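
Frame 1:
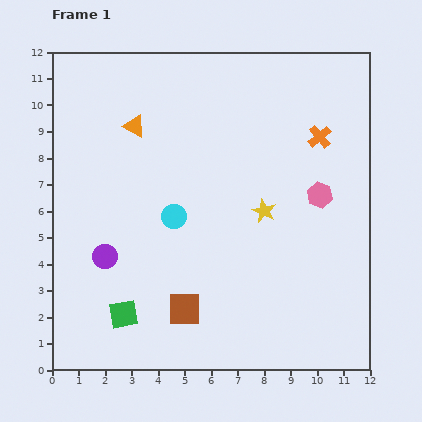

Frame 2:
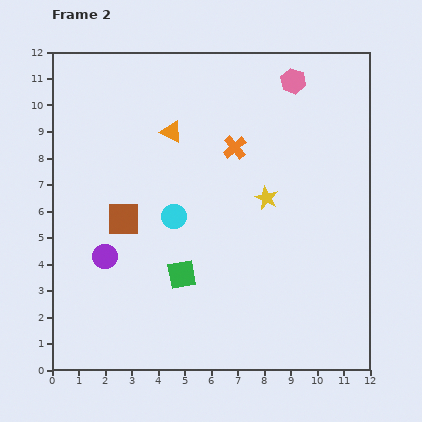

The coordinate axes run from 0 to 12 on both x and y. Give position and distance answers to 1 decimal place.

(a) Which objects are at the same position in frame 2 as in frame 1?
the cyan circle, the purple circle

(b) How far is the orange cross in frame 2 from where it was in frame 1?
3.2

The orange cross moved from (10.1, 8.8) to (6.9, 8.4), a distance of √(3.2² + 0.4²) ≈ 3.2.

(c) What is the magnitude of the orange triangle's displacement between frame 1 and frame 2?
1.4

The orange triangle moved from (3.1, 9.2) to (4.5, 9.0), a distance of √(1.4² + 0.2²) ≈ 1.4.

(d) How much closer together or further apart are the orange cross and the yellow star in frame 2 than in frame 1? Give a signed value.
-1.3

Distance in frame 1: 3.5. Distance in frame 2: 2.2.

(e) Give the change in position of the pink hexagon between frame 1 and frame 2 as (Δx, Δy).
(-1.0, 4.3)

The pink hexagon was at (10.1, 6.6) in frame 1 and (9.1, 10.9) in frame 2.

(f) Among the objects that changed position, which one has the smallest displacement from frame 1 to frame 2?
the yellow star

(moved 0.5)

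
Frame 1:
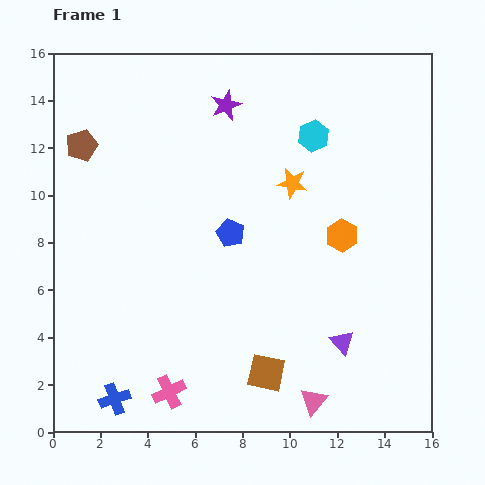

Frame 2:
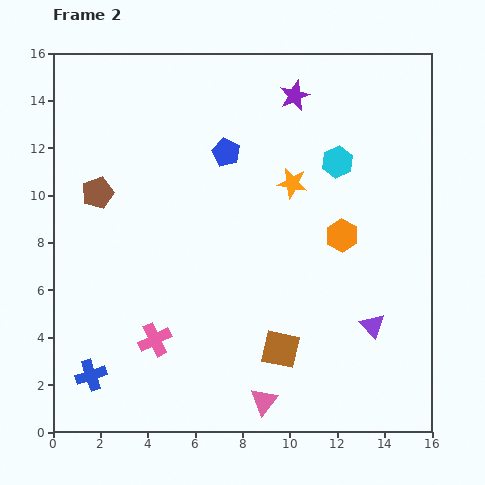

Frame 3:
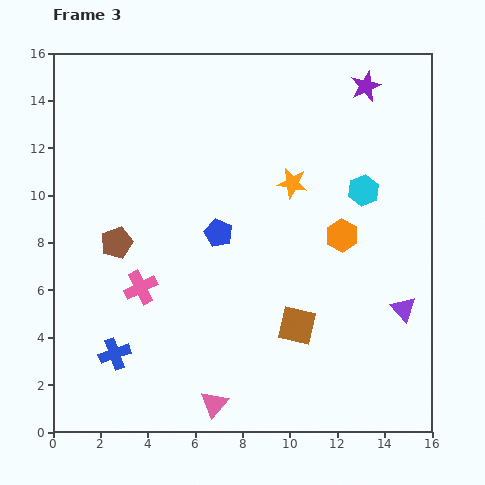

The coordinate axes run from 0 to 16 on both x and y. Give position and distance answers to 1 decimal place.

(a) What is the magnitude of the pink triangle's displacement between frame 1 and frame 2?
2.1

The pink triangle moved from (11.0, 1.3) to (8.9, 1.3), a distance of √(2.1² + 0.0²) ≈ 2.1.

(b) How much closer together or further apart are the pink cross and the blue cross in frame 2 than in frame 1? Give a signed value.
+0.8

Distance in frame 1: 2.3. Distance in frame 2: 3.1.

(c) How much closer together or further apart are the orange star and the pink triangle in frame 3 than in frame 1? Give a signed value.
+0.7

Distance in frame 1: 9.2. Distance in frame 3: 9.9.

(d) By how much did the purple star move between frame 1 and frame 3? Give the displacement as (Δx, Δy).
(5.9, 0.8)

The purple star was at (7.3, 13.8) in frame 1 and (13.2, 14.6) in frame 3.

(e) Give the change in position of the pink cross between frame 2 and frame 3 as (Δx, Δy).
(-0.6, 2.2)

The pink cross was at (4.3, 3.9) in frame 2 and (3.7, 6.1) in frame 3.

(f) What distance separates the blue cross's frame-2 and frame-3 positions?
1.3

The blue cross moved from (1.6, 2.4) to (2.6, 3.3), a distance of √(1.0² + 0.9²) ≈ 1.3.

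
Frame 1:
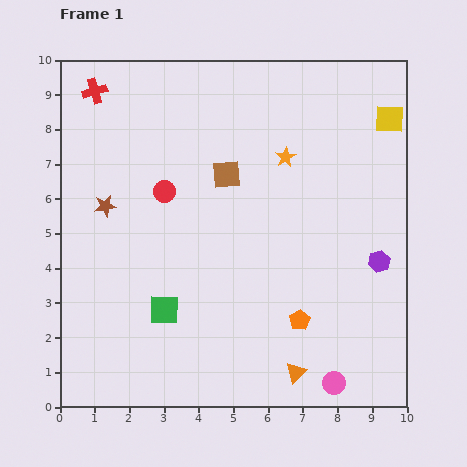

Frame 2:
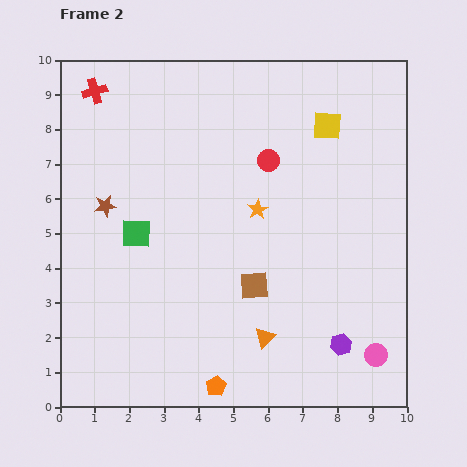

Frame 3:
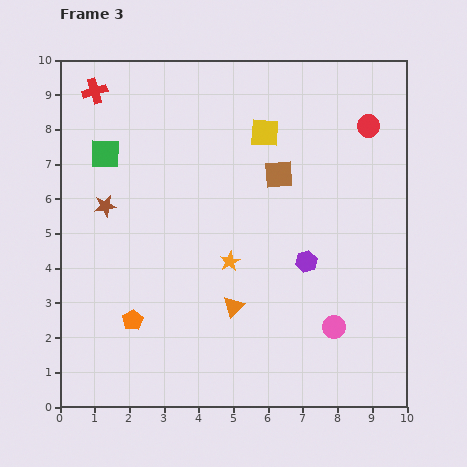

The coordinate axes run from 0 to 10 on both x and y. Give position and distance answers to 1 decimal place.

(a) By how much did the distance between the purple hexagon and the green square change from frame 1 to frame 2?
+0.3

Distance in frame 1: 6.4. Distance in frame 2: 6.7.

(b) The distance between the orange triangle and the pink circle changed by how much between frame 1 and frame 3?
+1.9

Distance in frame 1: 1.1. Distance in frame 3: 3.0.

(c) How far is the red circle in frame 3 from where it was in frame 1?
6.2

The red circle moved from (3.0, 6.2) to (8.9, 8.1), a distance of √(5.9² + 1.9²) ≈ 6.2.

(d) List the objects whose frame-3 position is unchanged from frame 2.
the red cross, the brown star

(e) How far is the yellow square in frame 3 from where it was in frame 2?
1.8

The yellow square moved from (7.7, 8.1) to (5.9, 7.9), a distance of √(1.8² + 0.2²) ≈ 1.8.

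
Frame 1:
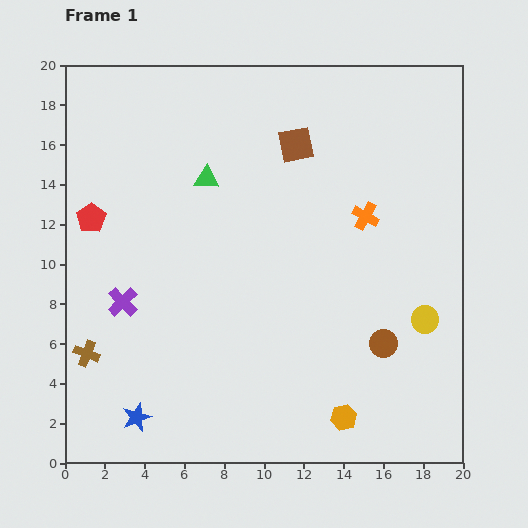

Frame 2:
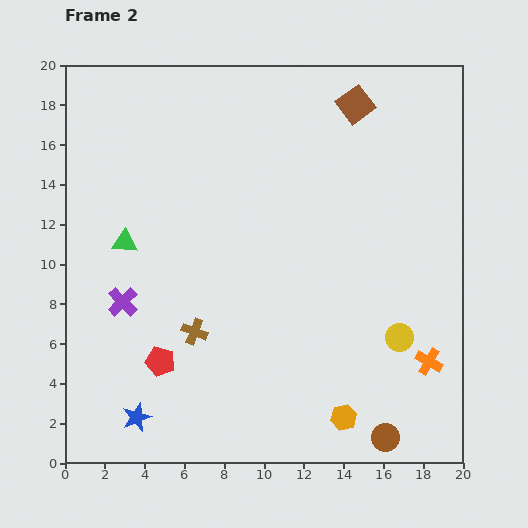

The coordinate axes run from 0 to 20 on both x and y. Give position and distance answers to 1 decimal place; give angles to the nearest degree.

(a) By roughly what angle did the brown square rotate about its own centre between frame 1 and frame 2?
26° counter-clockwise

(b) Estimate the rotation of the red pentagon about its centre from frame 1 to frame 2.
23° counter-clockwise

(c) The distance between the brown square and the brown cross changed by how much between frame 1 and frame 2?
-0.8

Distance in frame 1: 14.8. Distance in frame 2: 14.0.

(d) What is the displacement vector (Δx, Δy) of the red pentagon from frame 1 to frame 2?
(3.5, -7.2)

The red pentagon was at (1.3, 12.3) in frame 1 and (4.8, 5.1) in frame 2.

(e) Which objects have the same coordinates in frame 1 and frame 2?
the purple cross, the orange hexagon, the blue star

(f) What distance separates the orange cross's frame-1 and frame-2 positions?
8.0

The orange cross moved from (15.1, 12.4) to (18.3, 5.1), a distance of √(3.2² + 7.3²) ≈ 8.0.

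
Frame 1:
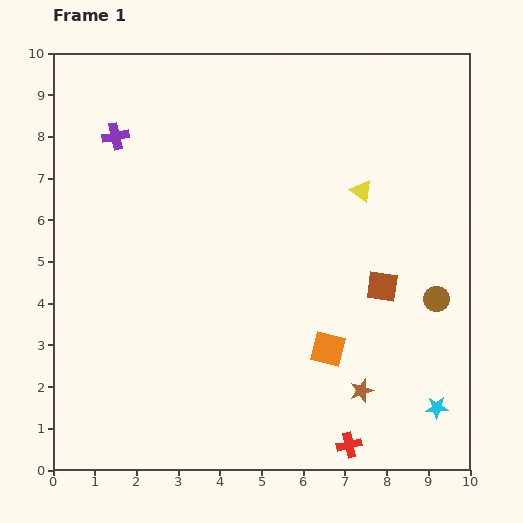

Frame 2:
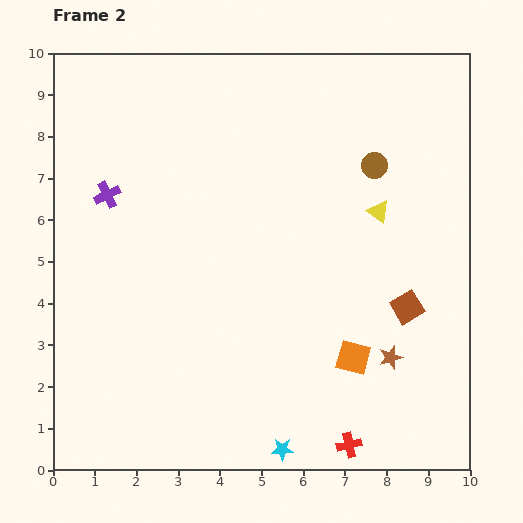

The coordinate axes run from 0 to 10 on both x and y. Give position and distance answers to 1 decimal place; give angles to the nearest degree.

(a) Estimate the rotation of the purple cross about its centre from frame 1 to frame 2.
15° counter-clockwise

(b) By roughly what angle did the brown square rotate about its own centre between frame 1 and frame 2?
38° counter-clockwise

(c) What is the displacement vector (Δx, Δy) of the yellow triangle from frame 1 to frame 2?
(0.4, -0.5)

The yellow triangle was at (7.4, 6.7) in frame 1 and (7.8, 6.2) in frame 2.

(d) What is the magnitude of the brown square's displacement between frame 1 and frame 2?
0.8

The brown square moved from (7.9, 4.4) to (8.5, 3.9), a distance of √(0.6² + 0.5²) ≈ 0.8.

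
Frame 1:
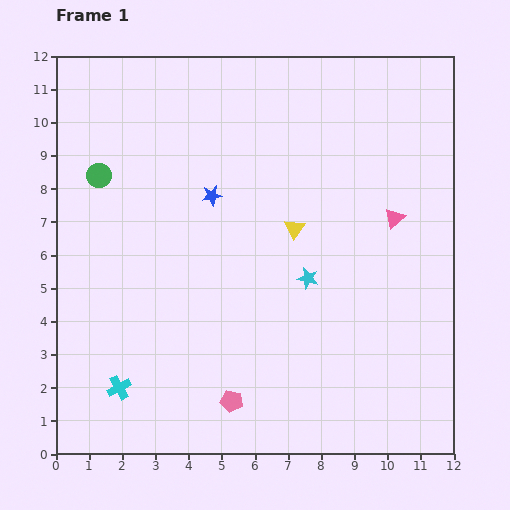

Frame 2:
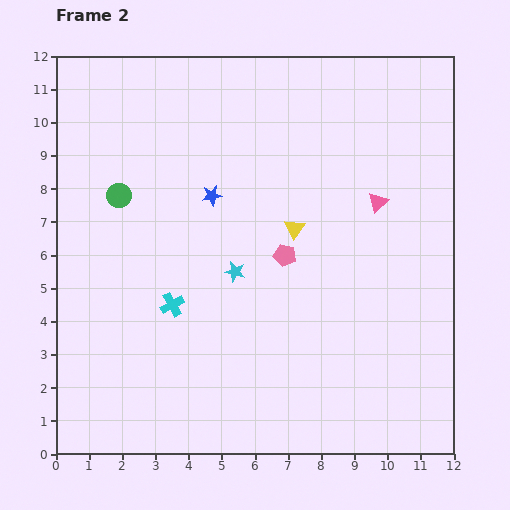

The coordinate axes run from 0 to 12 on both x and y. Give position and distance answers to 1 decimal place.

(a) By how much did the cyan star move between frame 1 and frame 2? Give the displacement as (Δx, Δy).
(-2.2, 0.2)

The cyan star was at (7.6, 5.3) in frame 1 and (5.4, 5.5) in frame 2.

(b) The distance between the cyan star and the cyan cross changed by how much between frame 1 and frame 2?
-4.5

Distance in frame 1: 6.6. Distance in frame 2: 2.1.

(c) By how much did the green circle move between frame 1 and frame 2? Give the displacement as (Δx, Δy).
(0.6, -0.6)

The green circle was at (1.3, 8.4) in frame 1 and (1.9, 7.8) in frame 2.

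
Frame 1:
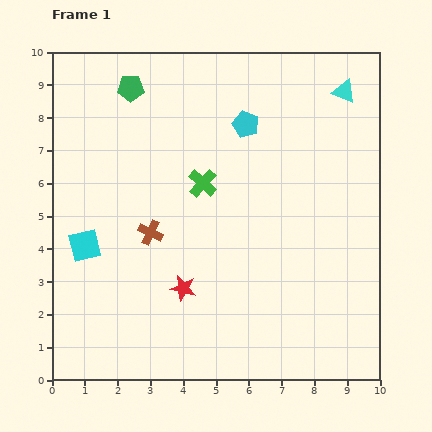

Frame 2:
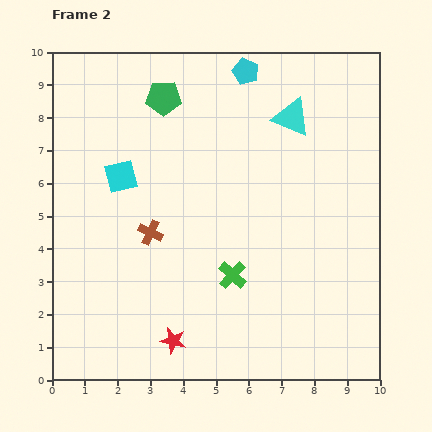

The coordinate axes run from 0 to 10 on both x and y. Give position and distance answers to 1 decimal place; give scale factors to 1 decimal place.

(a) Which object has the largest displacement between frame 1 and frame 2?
the green cross

(moved 2.9; next 2.4)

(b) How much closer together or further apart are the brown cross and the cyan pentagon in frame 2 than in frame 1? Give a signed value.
+1.3

Distance in frame 1: 4.4. Distance in frame 2: 5.7.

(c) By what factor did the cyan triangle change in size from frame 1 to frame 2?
1.6×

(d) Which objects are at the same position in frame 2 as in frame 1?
the brown cross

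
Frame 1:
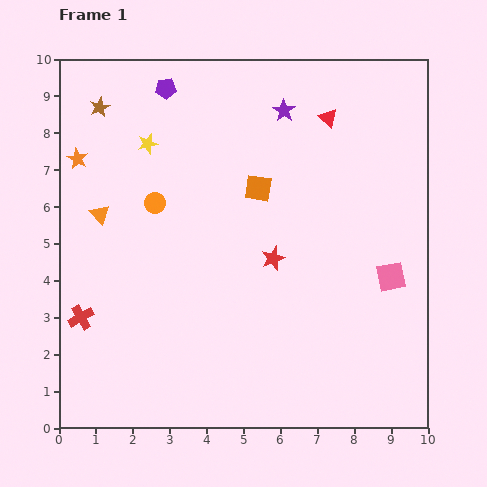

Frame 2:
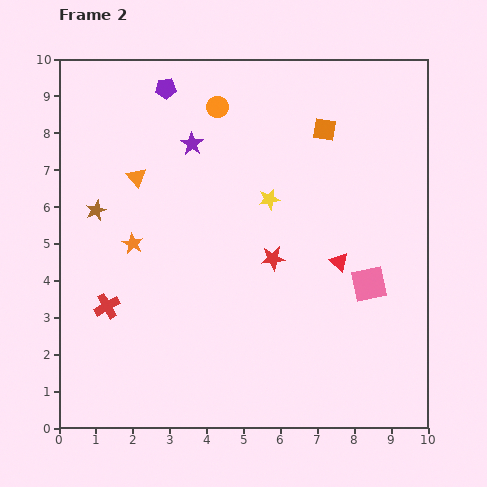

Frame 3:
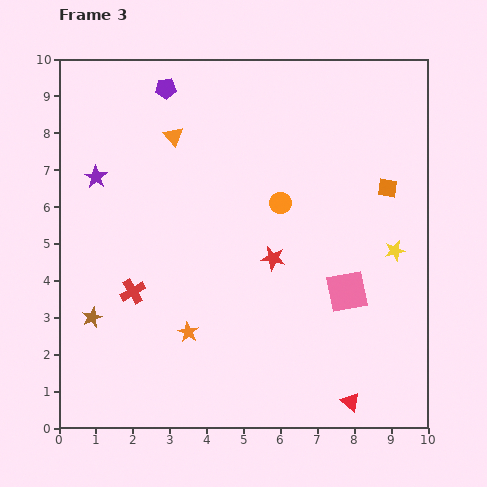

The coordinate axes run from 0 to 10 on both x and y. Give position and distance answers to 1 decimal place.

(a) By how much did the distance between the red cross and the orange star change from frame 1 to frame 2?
-2.5

Distance in frame 1: 4.3. Distance in frame 2: 1.8.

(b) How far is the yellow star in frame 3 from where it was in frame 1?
7.3

The yellow star moved from (2.4, 7.7) to (9.1, 4.8), a distance of √(6.7² + 2.9²) ≈ 7.3.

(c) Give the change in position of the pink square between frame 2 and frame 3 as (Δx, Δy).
(-0.6, -0.2)

The pink square was at (8.4, 3.9) in frame 2 and (7.8, 3.7) in frame 3.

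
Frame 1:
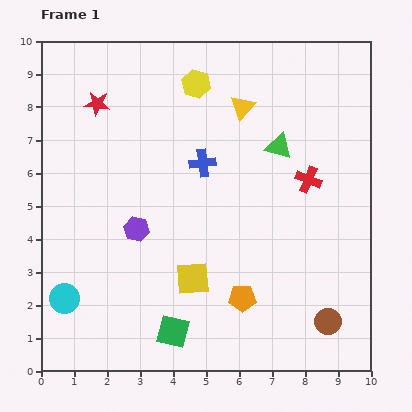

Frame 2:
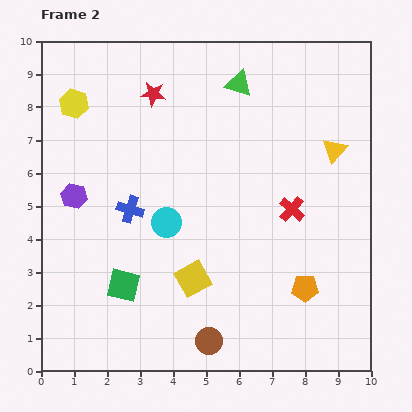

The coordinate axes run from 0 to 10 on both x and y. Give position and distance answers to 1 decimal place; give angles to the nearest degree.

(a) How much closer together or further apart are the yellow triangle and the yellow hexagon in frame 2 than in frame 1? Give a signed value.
+6.4

Distance in frame 1: 1.6. Distance in frame 2: 8.0.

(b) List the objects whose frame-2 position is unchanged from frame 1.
the yellow square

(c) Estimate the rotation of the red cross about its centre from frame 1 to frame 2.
20° clockwise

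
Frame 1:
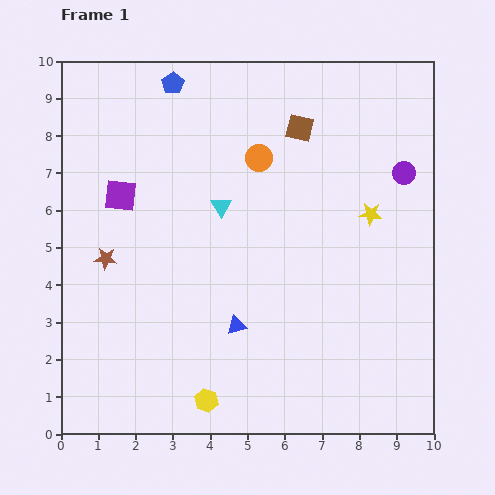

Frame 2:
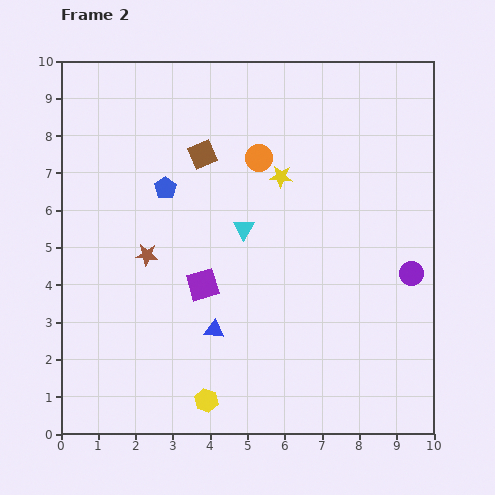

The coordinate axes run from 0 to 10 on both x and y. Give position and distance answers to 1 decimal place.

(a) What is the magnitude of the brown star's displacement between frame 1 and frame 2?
1.1

The brown star moved from (1.2, 4.7) to (2.3, 4.8), a distance of √(1.1² + 0.1²) ≈ 1.1.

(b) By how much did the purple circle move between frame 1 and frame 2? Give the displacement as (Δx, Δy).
(0.2, -2.7)

The purple circle was at (9.2, 7.0) in frame 1 and (9.4, 4.3) in frame 2.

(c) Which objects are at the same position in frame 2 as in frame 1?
the yellow hexagon, the orange circle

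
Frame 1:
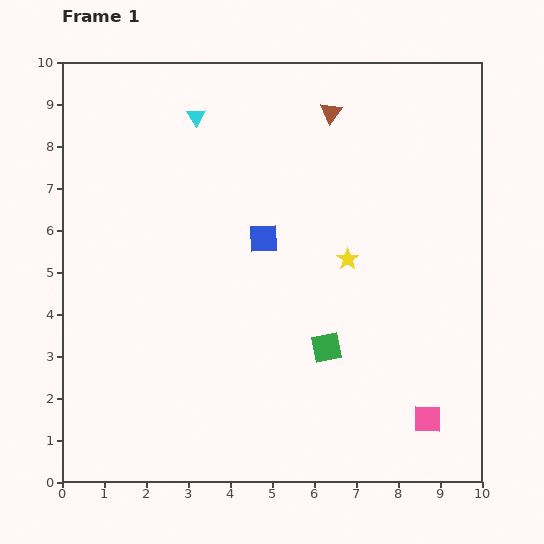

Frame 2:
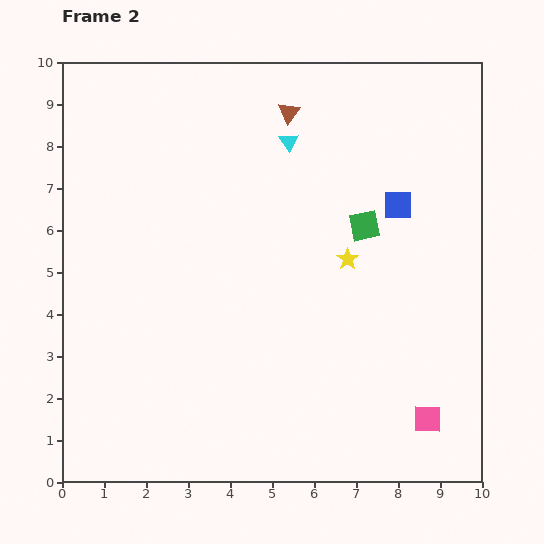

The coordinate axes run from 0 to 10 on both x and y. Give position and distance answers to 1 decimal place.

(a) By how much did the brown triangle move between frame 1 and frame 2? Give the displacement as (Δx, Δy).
(-1.0, 0.0)

The brown triangle was at (6.4, 8.8) in frame 1 and (5.4, 8.8) in frame 2.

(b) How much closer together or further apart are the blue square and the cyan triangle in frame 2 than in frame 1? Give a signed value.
-0.3

Distance in frame 1: 3.3. Distance in frame 2: 3.0.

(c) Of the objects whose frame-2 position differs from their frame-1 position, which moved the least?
the brown triangle

(moved 1.0)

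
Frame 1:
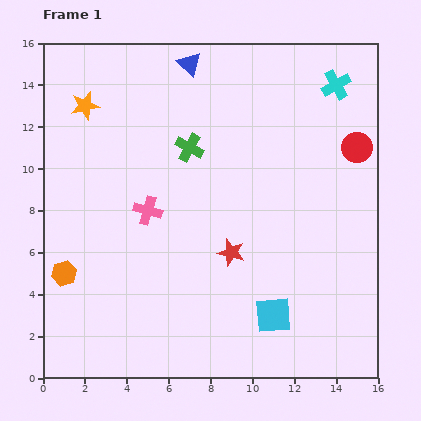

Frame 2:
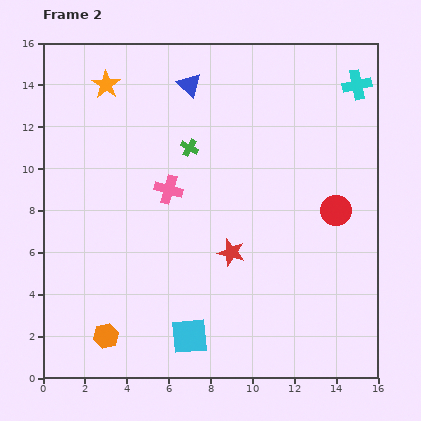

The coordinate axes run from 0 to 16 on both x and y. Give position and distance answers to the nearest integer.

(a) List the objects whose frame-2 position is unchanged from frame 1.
the green cross, the red star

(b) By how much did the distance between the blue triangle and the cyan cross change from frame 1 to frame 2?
+1

Distance in frame 1: 7. Distance in frame 2: 8.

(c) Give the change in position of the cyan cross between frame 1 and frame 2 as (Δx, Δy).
(1, 0)

The cyan cross was at (14, 14) in frame 1 and (15, 14) in frame 2.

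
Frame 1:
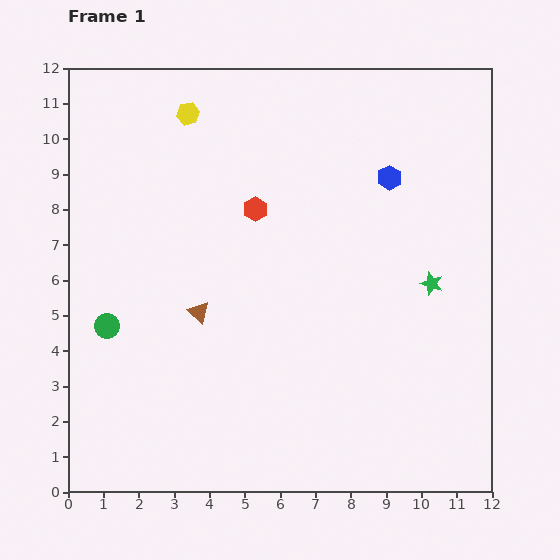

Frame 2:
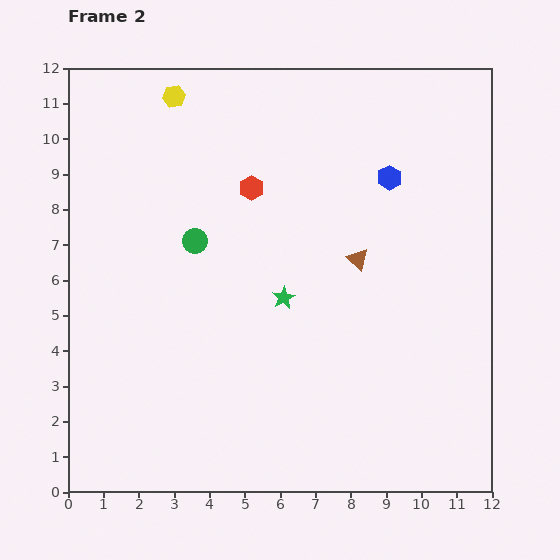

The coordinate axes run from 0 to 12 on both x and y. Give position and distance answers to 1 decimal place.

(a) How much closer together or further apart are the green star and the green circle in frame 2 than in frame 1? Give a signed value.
-6.3

Distance in frame 1: 9.3. Distance in frame 2: 3.0.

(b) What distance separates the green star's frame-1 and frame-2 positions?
4.2

The green star moved from (10.3, 5.9) to (6.1, 5.5), a distance of √(4.2² + 0.4²) ≈ 4.2.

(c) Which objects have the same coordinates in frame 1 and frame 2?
the blue hexagon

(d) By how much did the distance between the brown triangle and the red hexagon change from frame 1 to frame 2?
+0.3

Distance in frame 1: 3.3. Distance in frame 2: 3.6.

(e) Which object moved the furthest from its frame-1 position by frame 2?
the brown triangle

(moved 4.7; next 4.2)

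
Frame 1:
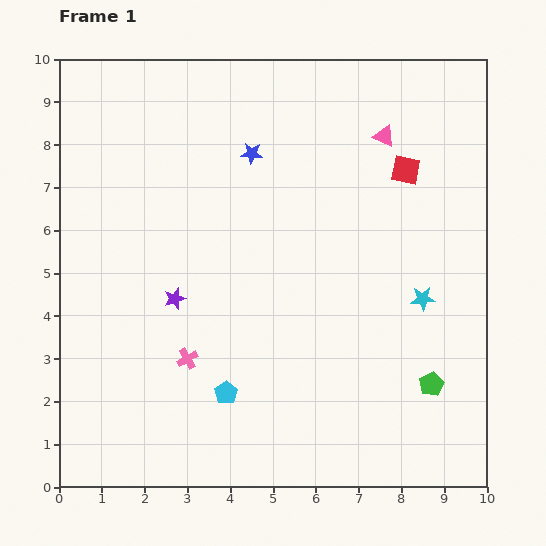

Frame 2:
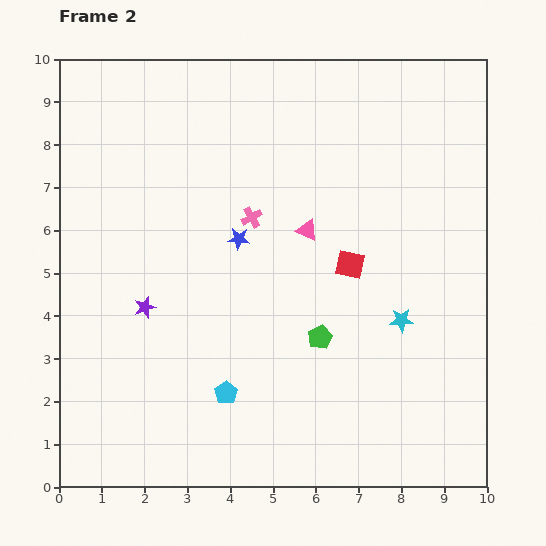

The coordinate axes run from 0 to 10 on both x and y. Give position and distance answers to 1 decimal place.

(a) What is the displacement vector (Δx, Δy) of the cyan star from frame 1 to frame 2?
(-0.5, -0.5)

The cyan star was at (8.5, 4.4) in frame 1 and (8.0, 3.9) in frame 2.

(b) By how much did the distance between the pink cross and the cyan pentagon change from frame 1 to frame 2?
+2.9

Distance in frame 1: 1.2. Distance in frame 2: 4.1.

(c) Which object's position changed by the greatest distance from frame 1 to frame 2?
the pink cross

(moved 3.6; next 2.8)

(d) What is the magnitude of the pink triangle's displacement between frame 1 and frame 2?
2.8

The pink triangle moved from (7.6, 8.2) to (5.8, 6.0), a distance of √(1.8² + 2.2²) ≈ 2.8.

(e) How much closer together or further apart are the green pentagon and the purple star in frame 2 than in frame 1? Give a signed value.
-2.1

Distance in frame 1: 6.3. Distance in frame 2: 4.2.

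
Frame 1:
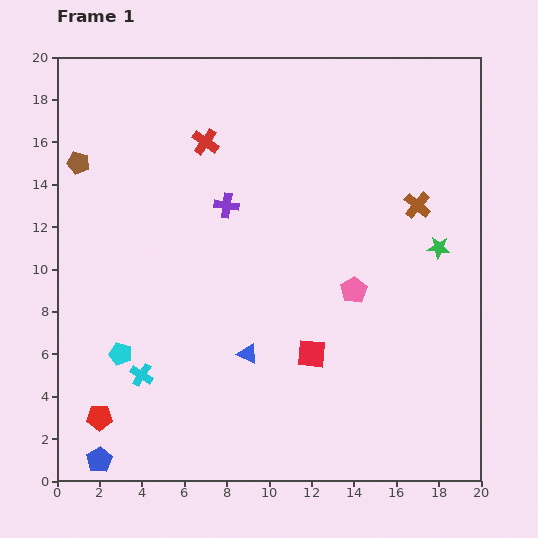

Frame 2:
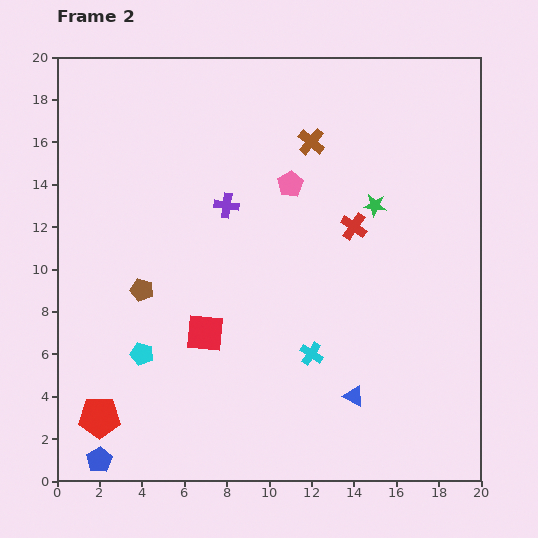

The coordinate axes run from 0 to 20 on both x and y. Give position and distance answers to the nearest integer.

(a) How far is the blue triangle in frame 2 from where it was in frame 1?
5

The blue triangle moved from (9, 6) to (14, 4), a distance of √(5² + 2²) ≈ 5.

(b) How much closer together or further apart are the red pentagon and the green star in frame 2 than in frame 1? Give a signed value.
-2

Distance in frame 1: 18. Distance in frame 2: 16.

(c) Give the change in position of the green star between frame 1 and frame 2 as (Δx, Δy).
(-3, 2)

The green star was at (18, 11) in frame 1 and (15, 13) in frame 2.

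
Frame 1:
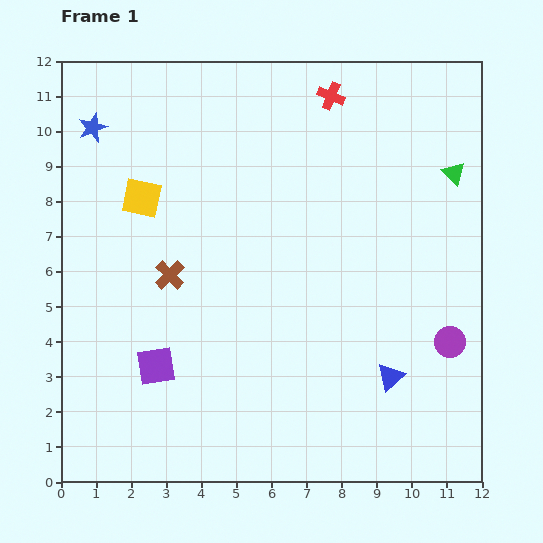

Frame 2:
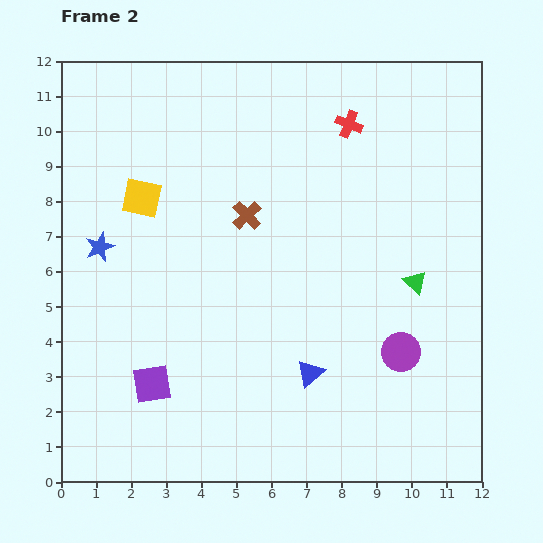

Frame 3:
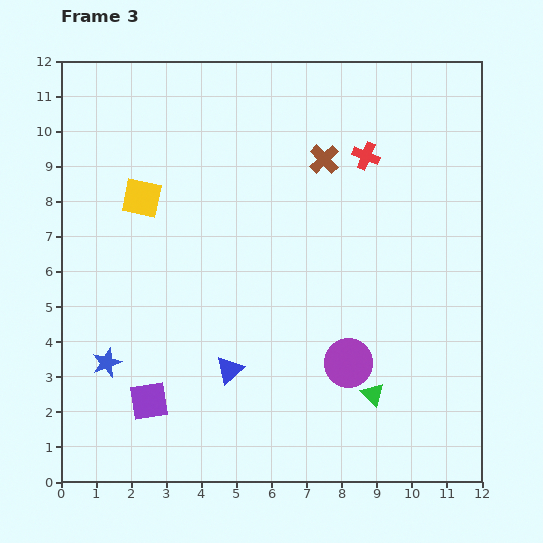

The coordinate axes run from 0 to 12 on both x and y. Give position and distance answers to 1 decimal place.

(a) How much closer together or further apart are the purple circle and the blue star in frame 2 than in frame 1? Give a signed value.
-2.8

Distance in frame 1: 11.9. Distance in frame 2: 9.1.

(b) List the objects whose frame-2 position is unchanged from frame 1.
the yellow square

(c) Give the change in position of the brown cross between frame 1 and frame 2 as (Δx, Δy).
(2.2, 1.7)

The brown cross was at (3.1, 5.9) in frame 1 and (5.3, 7.6) in frame 2.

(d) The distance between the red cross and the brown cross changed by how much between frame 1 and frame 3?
-5.7

Distance in frame 1: 6.9. Distance in frame 3: 1.2.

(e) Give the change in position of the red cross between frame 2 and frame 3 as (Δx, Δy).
(0.5, -0.9)

The red cross was at (8.2, 10.2) in frame 2 and (8.7, 9.3) in frame 3.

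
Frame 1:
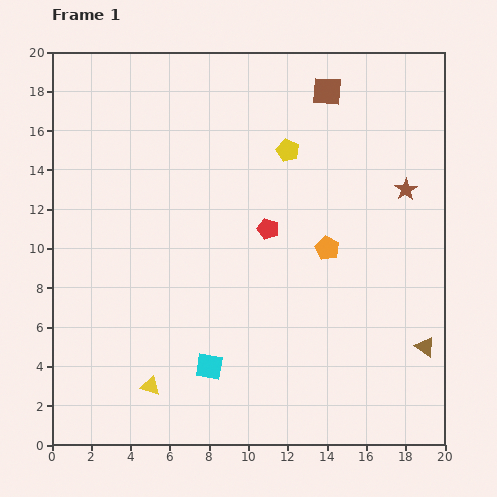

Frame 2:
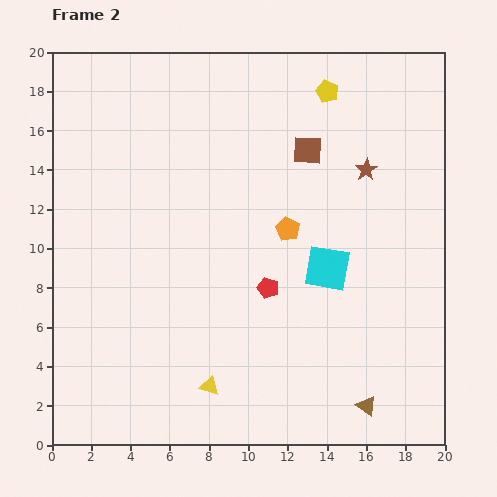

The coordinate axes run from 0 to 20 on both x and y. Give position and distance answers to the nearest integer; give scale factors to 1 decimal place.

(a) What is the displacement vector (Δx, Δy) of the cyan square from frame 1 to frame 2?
(6, 5)

The cyan square was at (8, 4) in frame 1 and (14, 9) in frame 2.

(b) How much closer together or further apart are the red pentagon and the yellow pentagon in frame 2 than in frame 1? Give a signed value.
+6

Distance in frame 1: 4. Distance in frame 2: 10.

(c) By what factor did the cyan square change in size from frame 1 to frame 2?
1.7×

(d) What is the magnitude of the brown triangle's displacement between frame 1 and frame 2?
4

The brown triangle moved from (19, 5) to (16, 2), a distance of √(3² + 3²) ≈ 4.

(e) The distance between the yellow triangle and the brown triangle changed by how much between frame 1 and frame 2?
-6

Distance in frame 1: 14. Distance in frame 2: 8.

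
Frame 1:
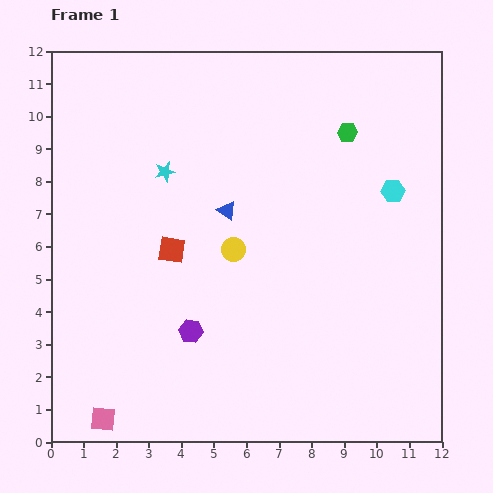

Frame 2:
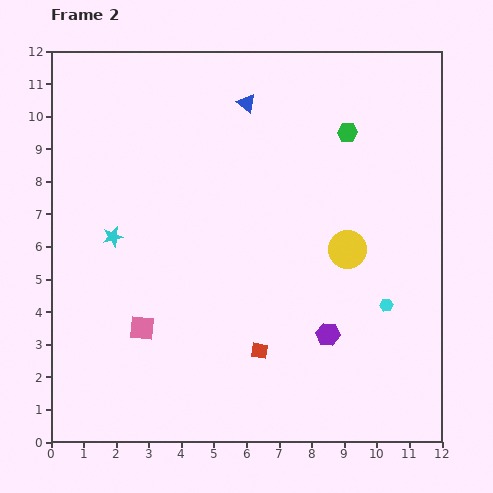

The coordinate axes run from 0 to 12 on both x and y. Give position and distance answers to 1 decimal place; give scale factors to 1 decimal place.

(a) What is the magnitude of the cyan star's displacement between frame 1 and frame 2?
2.6

The cyan star moved from (3.5, 8.3) to (1.9, 6.3), a distance of √(1.6² + 2.0²) ≈ 2.6.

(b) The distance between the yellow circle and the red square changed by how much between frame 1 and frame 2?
+2.2

Distance in frame 1: 1.9. Distance in frame 2: 4.1.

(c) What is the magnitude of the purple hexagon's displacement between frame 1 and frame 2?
4.2

The purple hexagon moved from (4.3, 3.4) to (8.5, 3.3), a distance of √(4.2² + 0.1²) ≈ 4.2.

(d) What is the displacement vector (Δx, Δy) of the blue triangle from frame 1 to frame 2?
(0.6, 3.3)

The blue triangle was at (5.4, 7.1) in frame 1 and (6.0, 10.4) in frame 2.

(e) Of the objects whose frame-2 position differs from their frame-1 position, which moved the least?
the cyan star

(moved 2.6)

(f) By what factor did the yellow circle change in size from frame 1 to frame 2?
1.6×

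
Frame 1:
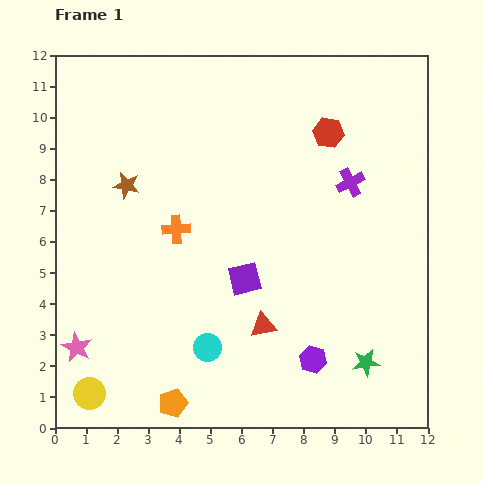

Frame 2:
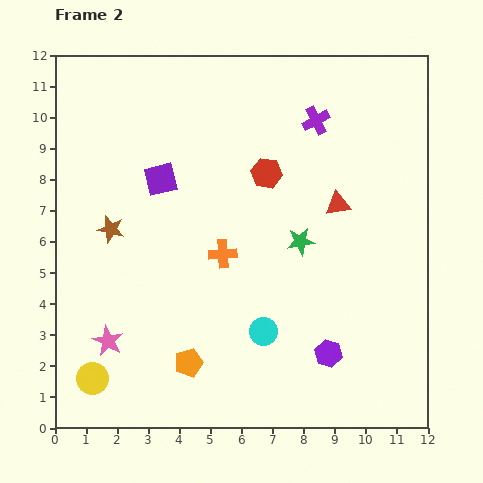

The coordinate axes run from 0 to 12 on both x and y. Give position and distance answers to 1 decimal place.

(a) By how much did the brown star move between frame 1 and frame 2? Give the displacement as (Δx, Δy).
(-0.5, -1.4)

The brown star was at (2.3, 7.8) in frame 1 and (1.8, 6.4) in frame 2.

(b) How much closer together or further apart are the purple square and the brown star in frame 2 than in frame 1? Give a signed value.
-2.5

Distance in frame 1: 4.8. Distance in frame 2: 2.3.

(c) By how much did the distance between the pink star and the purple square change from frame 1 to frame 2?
-0.3

Distance in frame 1: 5.8. Distance in frame 2: 5.5.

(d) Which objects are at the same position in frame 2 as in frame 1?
none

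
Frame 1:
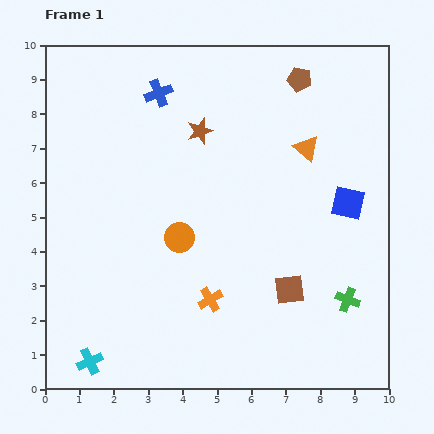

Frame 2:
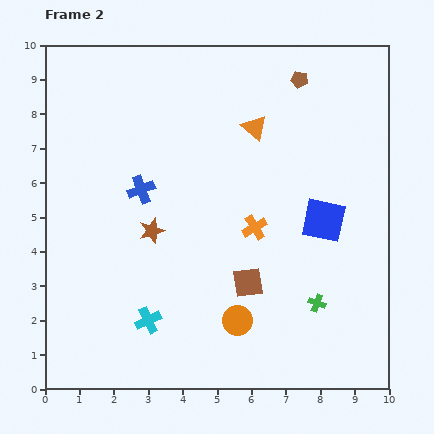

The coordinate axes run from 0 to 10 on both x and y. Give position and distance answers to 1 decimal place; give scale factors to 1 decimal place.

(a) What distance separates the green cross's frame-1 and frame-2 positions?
0.9

The green cross moved from (8.8, 2.6) to (7.9, 2.5), a distance of √(0.9² + 0.1²) ≈ 0.9.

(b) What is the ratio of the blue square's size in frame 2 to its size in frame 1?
1.3×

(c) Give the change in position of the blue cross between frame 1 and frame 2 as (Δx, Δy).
(-0.5, -2.8)

The blue cross was at (3.3, 8.6) in frame 1 and (2.8, 5.8) in frame 2.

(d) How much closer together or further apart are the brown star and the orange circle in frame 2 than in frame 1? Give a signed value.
+0.4

Distance in frame 1: 3.2. Distance in frame 2: 3.6.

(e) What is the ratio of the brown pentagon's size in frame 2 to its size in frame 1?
0.7×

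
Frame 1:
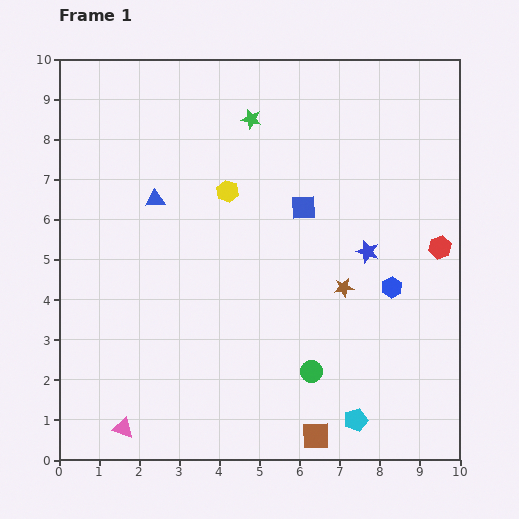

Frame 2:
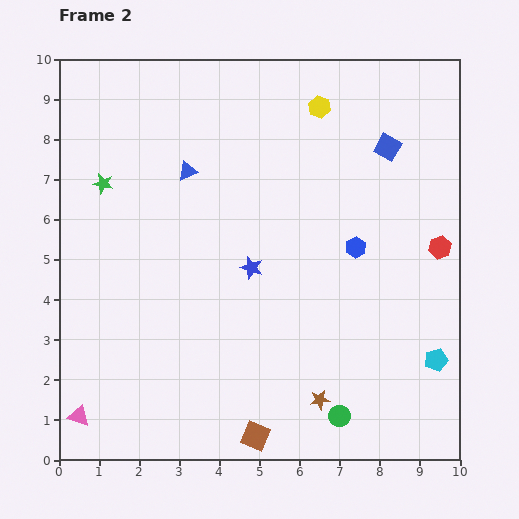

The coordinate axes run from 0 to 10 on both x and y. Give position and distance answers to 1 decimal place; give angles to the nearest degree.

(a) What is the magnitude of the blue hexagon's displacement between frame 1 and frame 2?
1.3

The blue hexagon moved from (8.3, 4.3) to (7.4, 5.3), a distance of √(0.9² + 1.0²) ≈ 1.3.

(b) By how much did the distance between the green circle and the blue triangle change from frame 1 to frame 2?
+1.4

Distance in frame 1: 5.8. Distance in frame 2: 7.2.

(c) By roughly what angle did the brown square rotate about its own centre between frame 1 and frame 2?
24° clockwise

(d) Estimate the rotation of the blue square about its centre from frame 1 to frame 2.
32° clockwise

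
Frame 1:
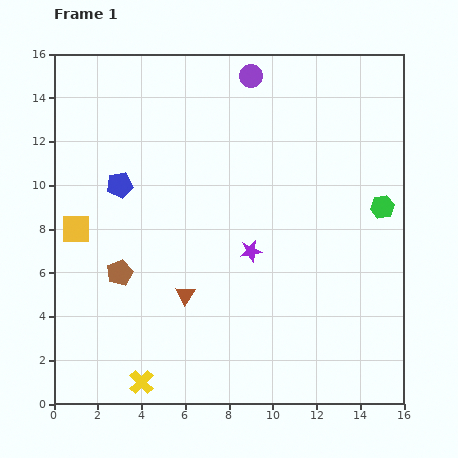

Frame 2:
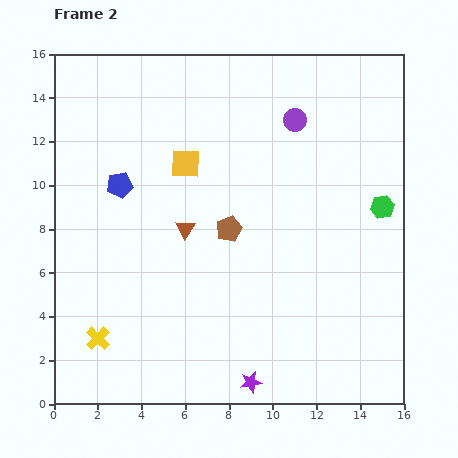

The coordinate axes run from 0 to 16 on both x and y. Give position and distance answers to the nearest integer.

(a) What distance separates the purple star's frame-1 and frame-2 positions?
6

The purple star moved from (9, 7) to (9, 1), a distance of √(0² + 6²) ≈ 6.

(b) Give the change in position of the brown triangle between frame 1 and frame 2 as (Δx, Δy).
(0, 3)

The brown triangle was at (6, 5) in frame 1 and (6, 8) in frame 2.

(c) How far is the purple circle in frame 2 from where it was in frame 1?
3

The purple circle moved from (9, 15) to (11, 13), a distance of √(2² + 2²) ≈ 3.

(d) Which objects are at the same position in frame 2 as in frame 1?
the green hexagon, the blue pentagon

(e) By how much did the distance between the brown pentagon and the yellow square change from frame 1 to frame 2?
+1

Distance in frame 1: 3. Distance in frame 2: 4.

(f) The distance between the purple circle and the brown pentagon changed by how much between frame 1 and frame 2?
-5

Distance in frame 1: 11. Distance in frame 2: 6.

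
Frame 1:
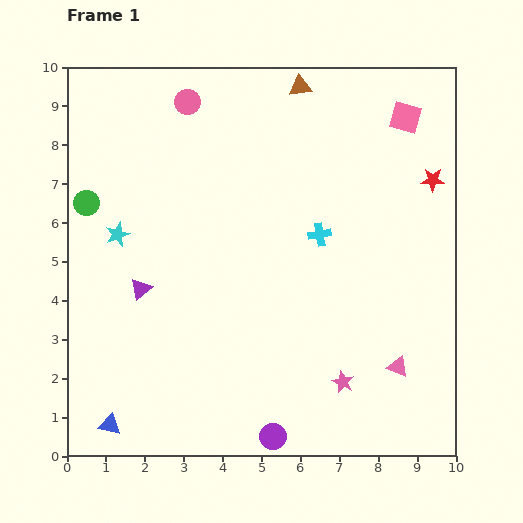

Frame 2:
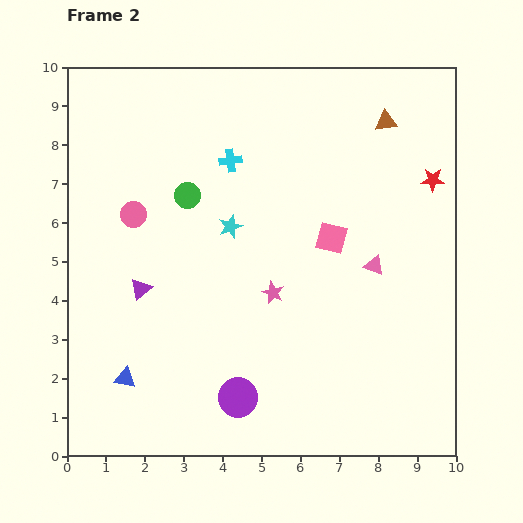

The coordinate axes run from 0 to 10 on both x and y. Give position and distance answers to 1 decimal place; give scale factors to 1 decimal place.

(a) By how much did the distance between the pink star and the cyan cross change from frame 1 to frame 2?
-0.2

Distance in frame 1: 3.8. Distance in frame 2: 3.6.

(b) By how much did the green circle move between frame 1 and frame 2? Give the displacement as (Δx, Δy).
(2.6, 0.2)

The green circle was at (0.5, 6.5) in frame 1 and (3.1, 6.7) in frame 2.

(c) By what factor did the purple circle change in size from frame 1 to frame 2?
1.5×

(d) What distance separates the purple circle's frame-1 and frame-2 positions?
1.3

The purple circle moved from (5.3, 0.5) to (4.4, 1.5), a distance of √(0.9² + 1.0²) ≈ 1.3.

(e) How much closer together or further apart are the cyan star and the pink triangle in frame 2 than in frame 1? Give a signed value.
-4.2

Distance in frame 1: 8.0. Distance in frame 2: 3.8.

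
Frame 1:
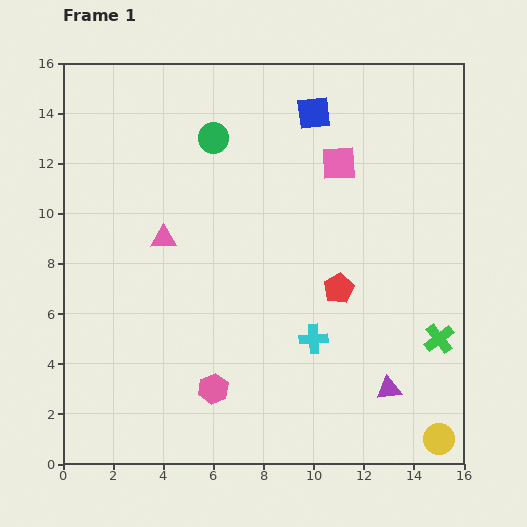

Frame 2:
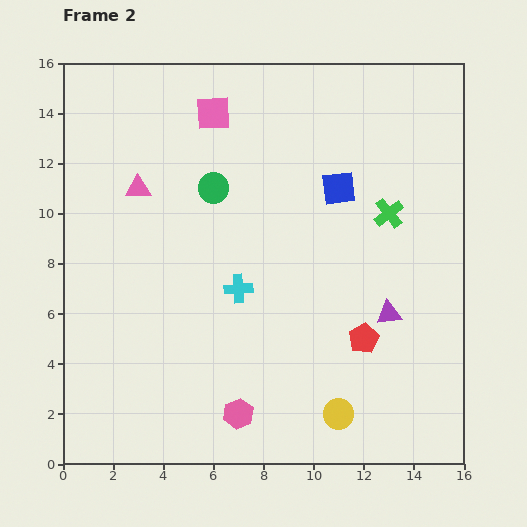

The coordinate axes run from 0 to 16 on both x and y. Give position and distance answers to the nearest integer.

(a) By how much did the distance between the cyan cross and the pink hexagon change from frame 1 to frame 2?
+1

Distance in frame 1: 4. Distance in frame 2: 5.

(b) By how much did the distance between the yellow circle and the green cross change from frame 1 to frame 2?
+4

Distance in frame 1: 4. Distance in frame 2: 8.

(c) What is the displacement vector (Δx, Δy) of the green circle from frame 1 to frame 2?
(0, -2)

The green circle was at (6, 13) in frame 1 and (6, 11) in frame 2.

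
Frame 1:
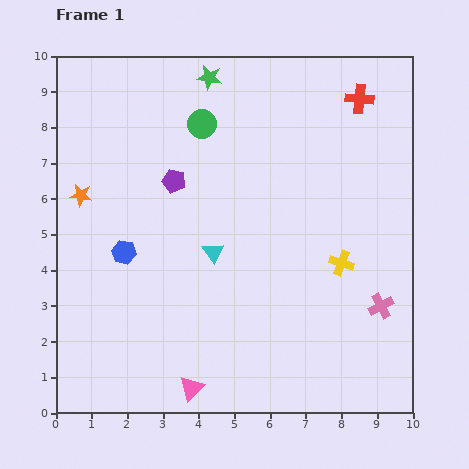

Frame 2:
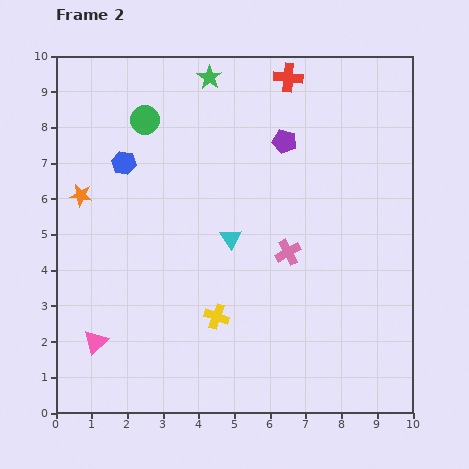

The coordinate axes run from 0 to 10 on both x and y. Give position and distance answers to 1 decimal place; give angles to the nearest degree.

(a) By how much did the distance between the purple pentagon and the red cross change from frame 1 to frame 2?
-3.9

Distance in frame 1: 5.7. Distance in frame 2: 1.8.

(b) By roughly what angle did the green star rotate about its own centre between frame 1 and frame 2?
24° clockwise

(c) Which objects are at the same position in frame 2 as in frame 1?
the green star, the orange star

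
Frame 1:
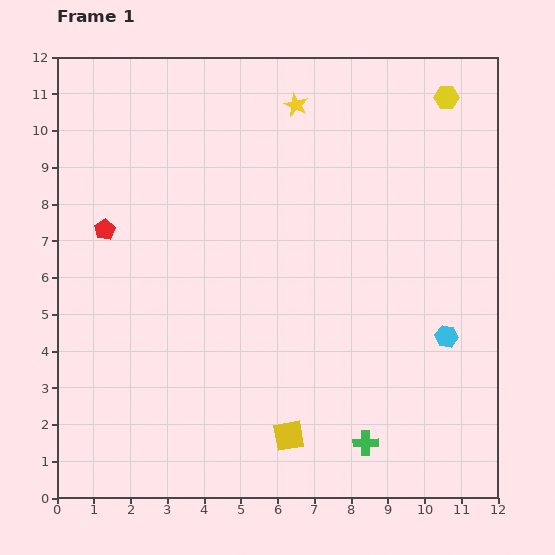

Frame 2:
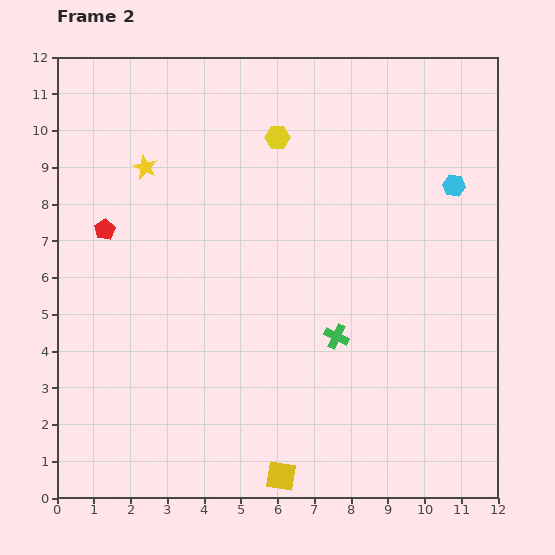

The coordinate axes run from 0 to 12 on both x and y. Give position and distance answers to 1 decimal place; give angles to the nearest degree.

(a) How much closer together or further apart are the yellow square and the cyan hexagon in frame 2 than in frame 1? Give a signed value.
+4.1

Distance in frame 1: 5.1. Distance in frame 2: 9.2.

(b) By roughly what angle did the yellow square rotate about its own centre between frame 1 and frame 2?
19° clockwise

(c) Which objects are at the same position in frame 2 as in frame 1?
the red pentagon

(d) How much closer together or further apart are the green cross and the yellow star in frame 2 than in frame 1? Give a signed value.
-2.5

Distance in frame 1: 9.4. Distance in frame 2: 6.9.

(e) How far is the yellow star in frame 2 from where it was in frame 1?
4.4

The yellow star moved from (6.5, 10.7) to (2.4, 9.0), a distance of √(4.1² + 1.7²) ≈ 4.4.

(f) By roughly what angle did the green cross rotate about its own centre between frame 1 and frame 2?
26° clockwise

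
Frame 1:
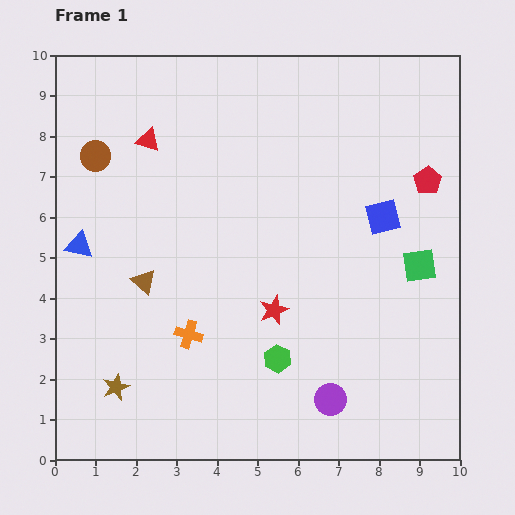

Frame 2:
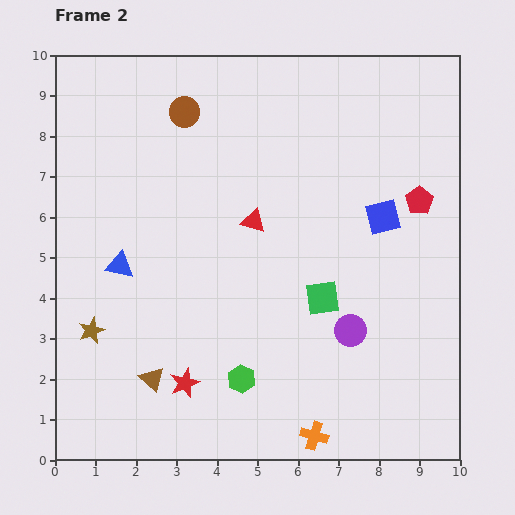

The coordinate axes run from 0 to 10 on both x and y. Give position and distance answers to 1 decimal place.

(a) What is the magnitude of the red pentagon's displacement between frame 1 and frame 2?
0.5

The red pentagon moved from (9.2, 6.9) to (9.0, 6.4), a distance of √(0.2² + 0.5²) ≈ 0.5.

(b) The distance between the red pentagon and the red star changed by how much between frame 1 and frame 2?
+2.3

Distance in frame 1: 5.0. Distance in frame 2: 7.3.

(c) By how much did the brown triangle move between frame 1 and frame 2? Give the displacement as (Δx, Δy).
(0.2, -2.4)

The brown triangle was at (2.2, 4.4) in frame 1 and (2.4, 2.0) in frame 2.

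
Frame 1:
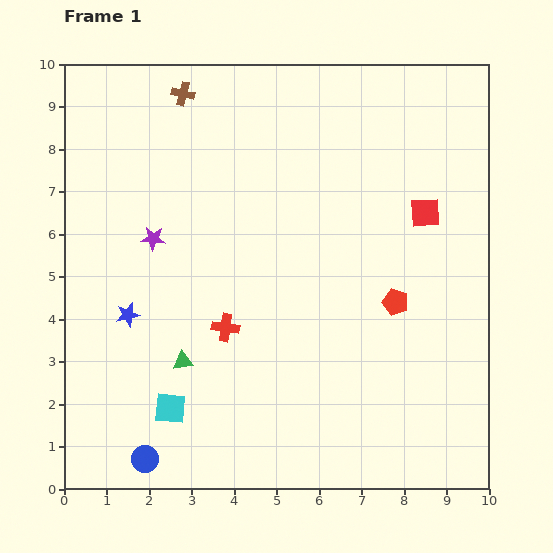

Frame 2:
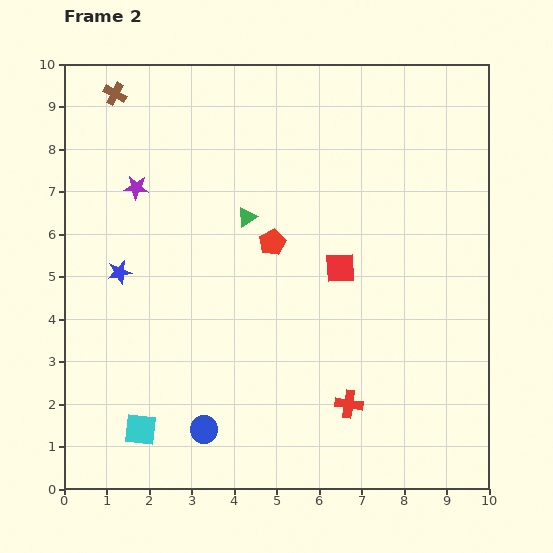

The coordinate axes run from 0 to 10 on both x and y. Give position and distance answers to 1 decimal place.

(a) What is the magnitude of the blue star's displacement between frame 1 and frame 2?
1.0

The blue star moved from (1.5, 4.1) to (1.3, 5.1), a distance of √(0.2² + 1.0²) ≈ 1.0.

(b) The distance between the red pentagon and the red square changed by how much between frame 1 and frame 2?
-0.5

Distance in frame 1: 2.2. Distance in frame 2: 1.7.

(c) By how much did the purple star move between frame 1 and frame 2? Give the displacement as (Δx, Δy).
(-0.4, 1.2)

The purple star was at (2.1, 5.9) in frame 1 and (1.7, 7.1) in frame 2.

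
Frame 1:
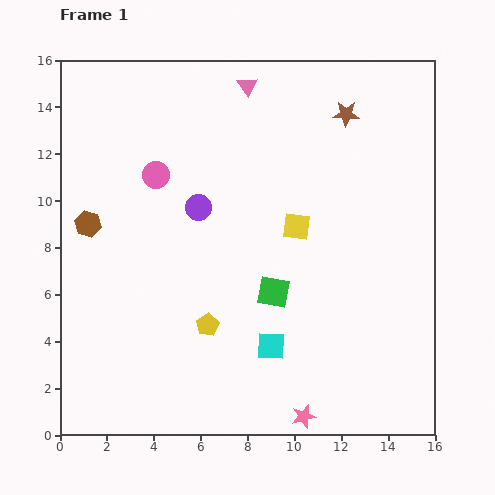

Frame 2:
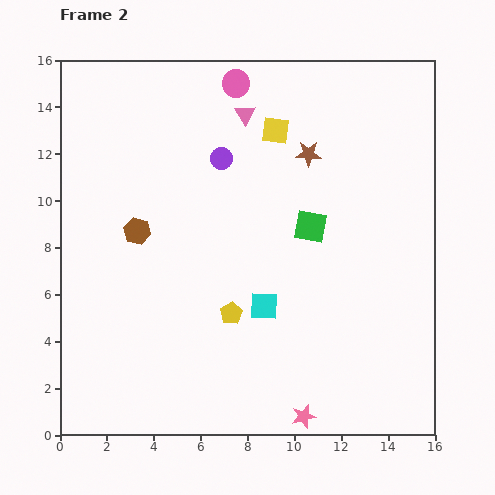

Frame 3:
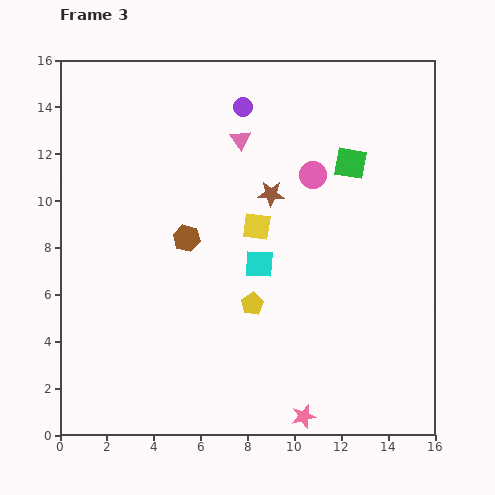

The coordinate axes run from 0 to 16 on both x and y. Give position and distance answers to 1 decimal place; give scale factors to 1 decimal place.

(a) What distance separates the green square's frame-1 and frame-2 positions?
3.2

The green square moved from (9.1, 6.1) to (10.7, 8.9), a distance of √(1.6² + 2.8²) ≈ 3.2.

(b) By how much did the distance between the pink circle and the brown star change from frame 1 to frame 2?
-4.2

Distance in frame 1: 8.5. Distance in frame 2: 4.3.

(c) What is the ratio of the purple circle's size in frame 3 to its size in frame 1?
0.7×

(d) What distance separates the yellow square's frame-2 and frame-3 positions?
4.2

The yellow square moved from (9.2, 13.0) to (8.4, 8.9), a distance of √(0.8² + 4.1²) ≈ 4.2.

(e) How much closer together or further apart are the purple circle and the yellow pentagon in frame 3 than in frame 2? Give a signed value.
+1.8

Distance in frame 2: 6.6. Distance in frame 3: 8.4.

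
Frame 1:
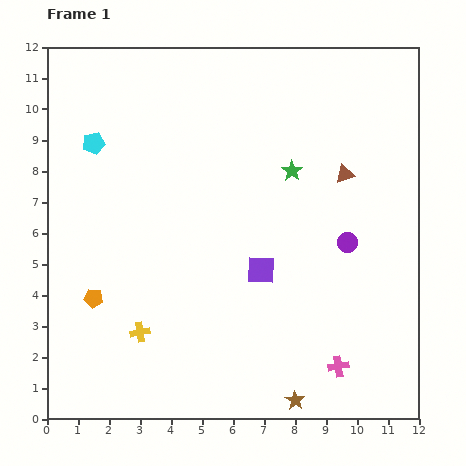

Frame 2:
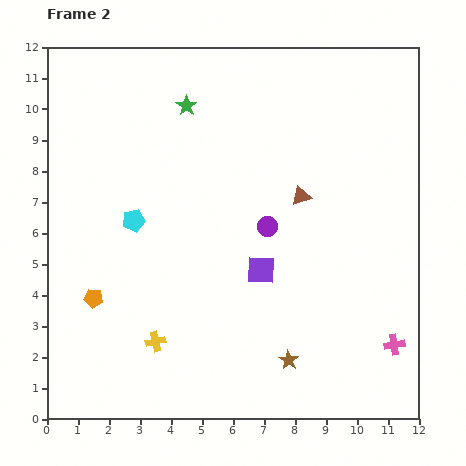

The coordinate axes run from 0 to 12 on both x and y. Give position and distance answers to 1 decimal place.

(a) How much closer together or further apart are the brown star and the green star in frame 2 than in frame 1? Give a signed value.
+1.4

Distance in frame 1: 7.4. Distance in frame 2: 8.8.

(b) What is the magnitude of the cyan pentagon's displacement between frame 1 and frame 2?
2.8

The cyan pentagon moved from (1.5, 8.9) to (2.8, 6.4), a distance of √(1.3² + 2.5²) ≈ 2.8.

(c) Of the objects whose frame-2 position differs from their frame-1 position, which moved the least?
the yellow cross

(moved 0.6)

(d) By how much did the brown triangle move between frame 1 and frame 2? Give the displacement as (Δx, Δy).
(-1.4, -0.7)

The brown triangle was at (9.6, 7.9) in frame 1 and (8.2, 7.2) in frame 2.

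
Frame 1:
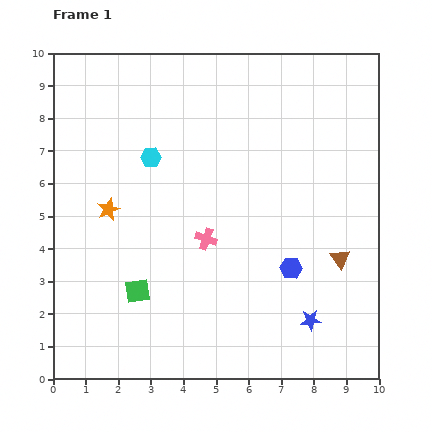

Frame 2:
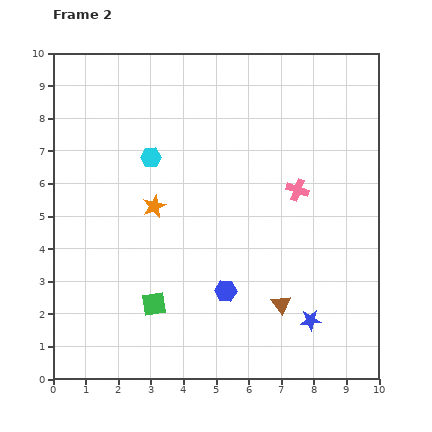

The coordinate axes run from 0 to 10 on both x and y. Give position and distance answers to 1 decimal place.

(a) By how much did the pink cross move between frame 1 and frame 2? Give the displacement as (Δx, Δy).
(2.8, 1.5)

The pink cross was at (4.7, 4.3) in frame 1 and (7.5, 5.8) in frame 2.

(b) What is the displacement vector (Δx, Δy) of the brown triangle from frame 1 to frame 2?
(-1.8, -1.4)

The brown triangle was at (8.8, 3.7) in frame 1 and (7.0, 2.3) in frame 2.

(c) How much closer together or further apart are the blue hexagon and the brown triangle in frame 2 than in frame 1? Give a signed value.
+0.2

Distance in frame 1: 1.5. Distance in frame 2: 1.7.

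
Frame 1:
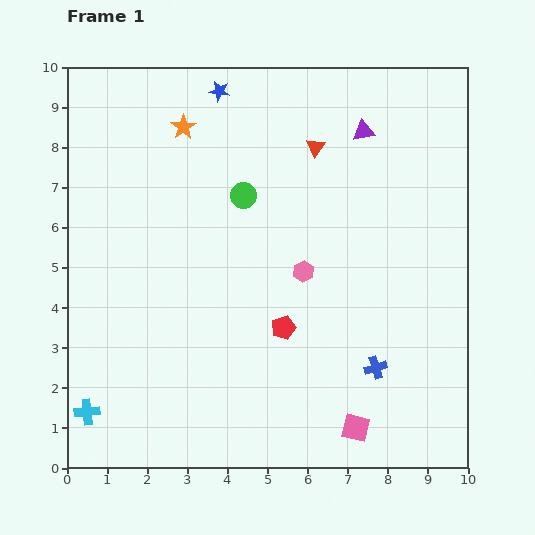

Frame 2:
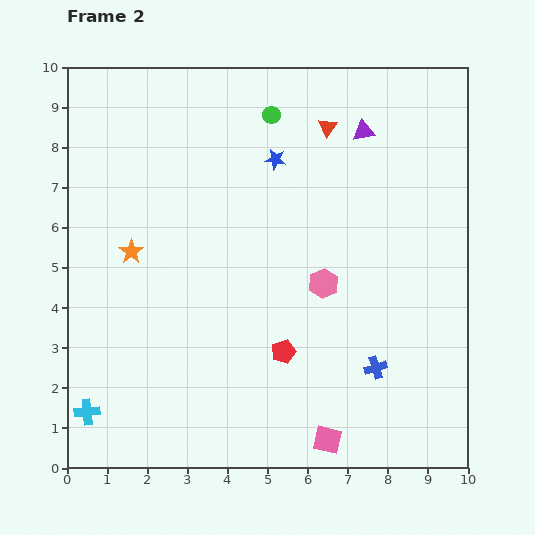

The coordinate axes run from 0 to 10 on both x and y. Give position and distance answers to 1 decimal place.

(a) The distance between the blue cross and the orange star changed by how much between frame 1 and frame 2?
-0.9

Distance in frame 1: 7.7. Distance in frame 2: 6.8.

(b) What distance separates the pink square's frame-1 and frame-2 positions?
0.8

The pink square moved from (7.2, 1.0) to (6.5, 0.7), a distance of √(0.7² + 0.3²) ≈ 0.8.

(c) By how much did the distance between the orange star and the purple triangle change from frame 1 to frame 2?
+2.0

Distance in frame 1: 4.5. Distance in frame 2: 6.5.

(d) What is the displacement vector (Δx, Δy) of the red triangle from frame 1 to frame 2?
(0.3, 0.5)

The red triangle was at (6.2, 8.0) in frame 1 and (6.5, 8.5) in frame 2.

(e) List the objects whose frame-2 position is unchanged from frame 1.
the blue cross, the purple triangle, the cyan cross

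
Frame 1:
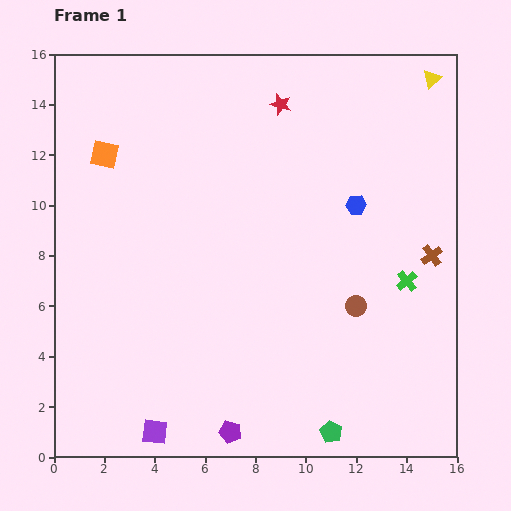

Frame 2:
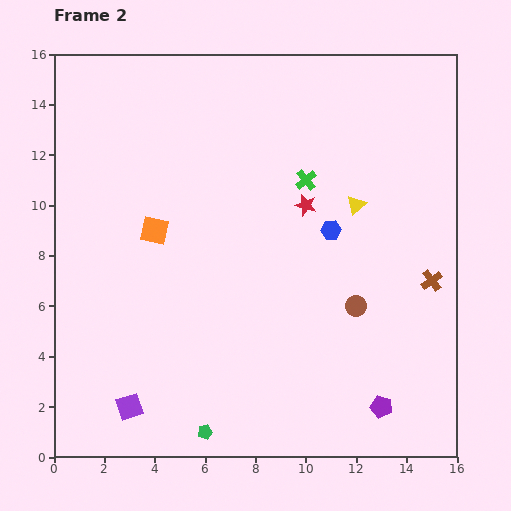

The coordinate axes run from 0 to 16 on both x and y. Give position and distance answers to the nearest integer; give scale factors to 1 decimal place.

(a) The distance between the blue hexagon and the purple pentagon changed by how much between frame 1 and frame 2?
-3

Distance in frame 1: 10. Distance in frame 2: 7.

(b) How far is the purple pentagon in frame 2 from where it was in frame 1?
6

The purple pentagon moved from (7, 1) to (13, 2), a distance of √(6² + 1²) ≈ 6.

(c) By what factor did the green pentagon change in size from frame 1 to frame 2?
0.7×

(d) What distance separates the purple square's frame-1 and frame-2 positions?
1

The purple square moved from (4, 1) to (3, 2), a distance of √(1² + 1²) ≈ 1.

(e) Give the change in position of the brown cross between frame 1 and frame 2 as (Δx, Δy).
(0, -1)

The brown cross was at (15, 8) in frame 1 and (15, 7) in frame 2.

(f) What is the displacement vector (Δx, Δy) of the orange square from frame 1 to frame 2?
(2, -3)

The orange square was at (2, 12) in frame 1 and (4, 9) in frame 2.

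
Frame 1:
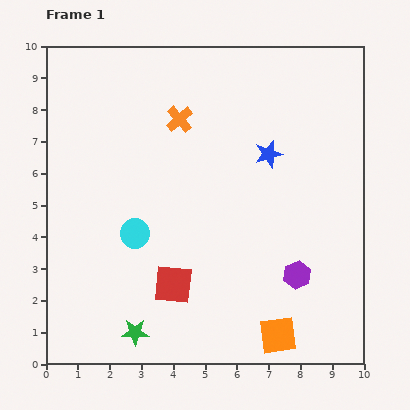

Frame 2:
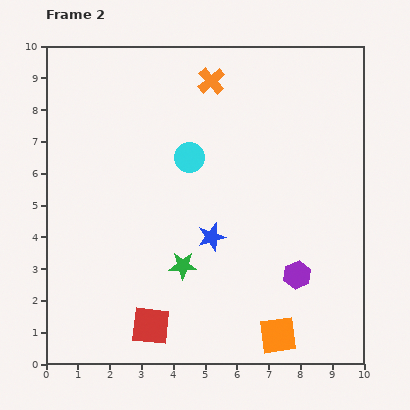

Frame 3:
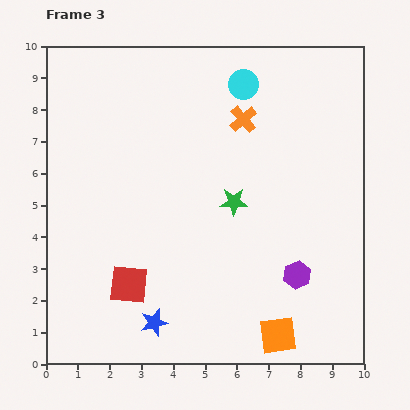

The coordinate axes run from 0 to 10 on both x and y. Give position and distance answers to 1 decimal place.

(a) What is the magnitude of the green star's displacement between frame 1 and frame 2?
2.6

The green star moved from (2.8, 1.0) to (4.3, 3.1), a distance of √(1.5² + 2.1²) ≈ 2.6.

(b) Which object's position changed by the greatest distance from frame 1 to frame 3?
the blue star

(moved 6.4; next 5.8)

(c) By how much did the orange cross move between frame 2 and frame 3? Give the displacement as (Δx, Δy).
(1.0, -1.2)

The orange cross was at (5.2, 8.9) in frame 2 and (6.2, 7.7) in frame 3.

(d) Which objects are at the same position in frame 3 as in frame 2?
the orange square, the purple hexagon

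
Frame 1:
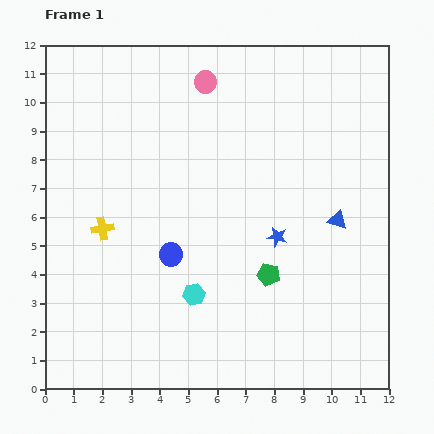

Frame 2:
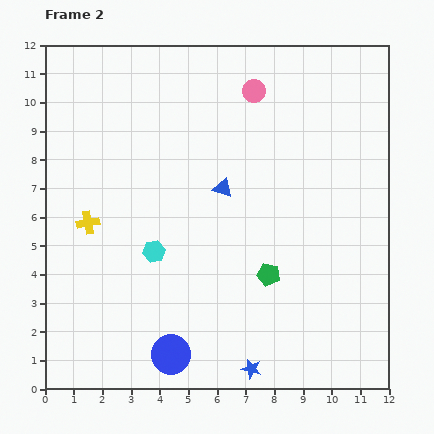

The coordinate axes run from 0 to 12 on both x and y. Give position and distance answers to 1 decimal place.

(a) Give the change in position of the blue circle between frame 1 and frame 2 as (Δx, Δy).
(0.0, -3.5)

The blue circle was at (4.4, 4.7) in frame 1 and (4.4, 1.2) in frame 2.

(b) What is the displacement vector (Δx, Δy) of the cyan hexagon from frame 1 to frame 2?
(-1.4, 1.5)

The cyan hexagon was at (5.2, 3.3) in frame 1 and (3.8, 4.8) in frame 2.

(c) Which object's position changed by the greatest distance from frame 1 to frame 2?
the blue star

(moved 4.7; next 4.1)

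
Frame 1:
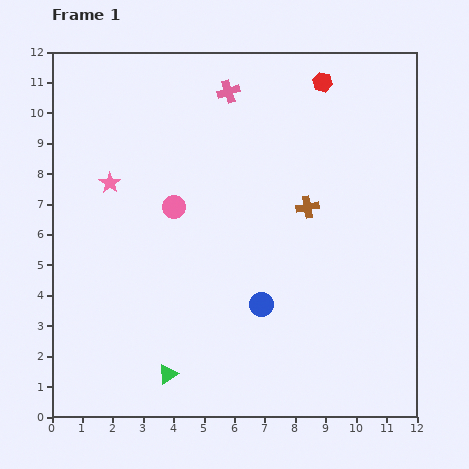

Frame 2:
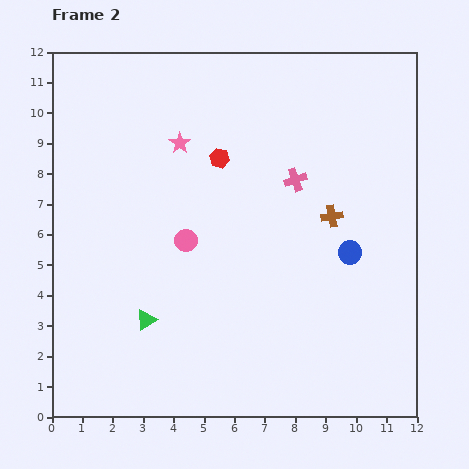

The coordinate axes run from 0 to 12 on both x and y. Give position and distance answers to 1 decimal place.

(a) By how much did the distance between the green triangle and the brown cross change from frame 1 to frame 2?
-0.2

Distance in frame 1: 7.2. Distance in frame 2: 7.0.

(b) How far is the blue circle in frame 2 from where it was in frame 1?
3.4

The blue circle moved from (6.9, 3.7) to (9.8, 5.4), a distance of √(2.9² + 1.7²) ≈ 3.4.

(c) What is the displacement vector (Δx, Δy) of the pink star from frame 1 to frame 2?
(2.3, 1.3)

The pink star was at (1.9, 7.7) in frame 1 and (4.2, 9.0) in frame 2.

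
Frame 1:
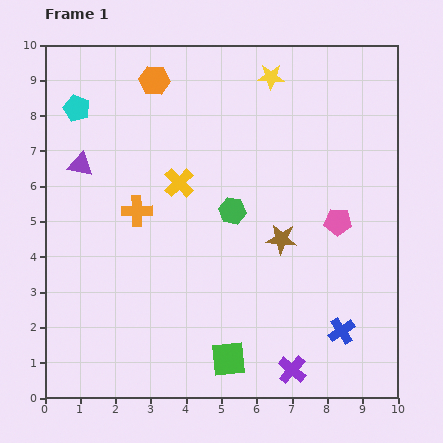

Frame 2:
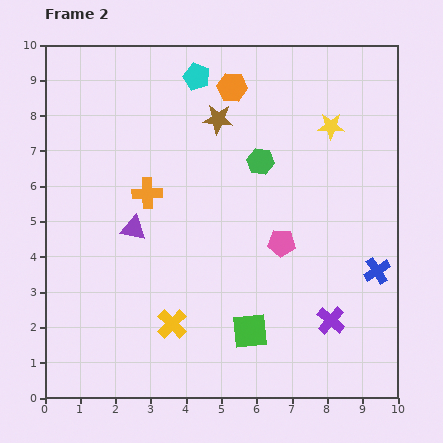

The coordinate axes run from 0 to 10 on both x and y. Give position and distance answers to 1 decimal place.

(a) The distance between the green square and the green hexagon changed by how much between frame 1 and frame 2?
+0.6

Distance in frame 1: 4.2. Distance in frame 2: 4.8.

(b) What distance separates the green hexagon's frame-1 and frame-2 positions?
1.6

The green hexagon moved from (5.3, 5.3) to (6.1, 6.7), a distance of √(0.8² + 1.4²) ≈ 1.6.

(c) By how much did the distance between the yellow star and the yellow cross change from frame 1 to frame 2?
+3.2

Distance in frame 1: 4.0. Distance in frame 2: 7.2.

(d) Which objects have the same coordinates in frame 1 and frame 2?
none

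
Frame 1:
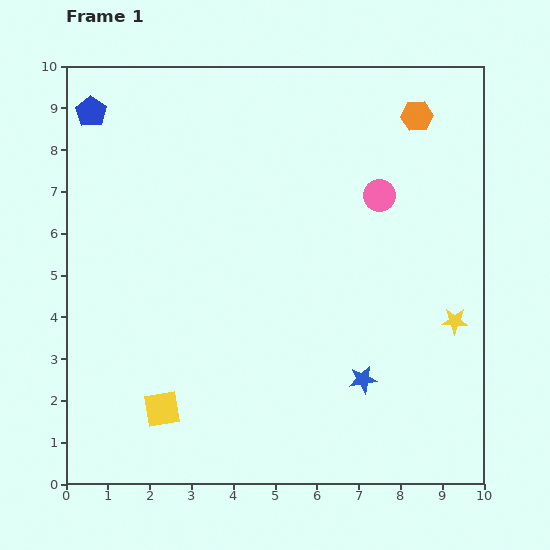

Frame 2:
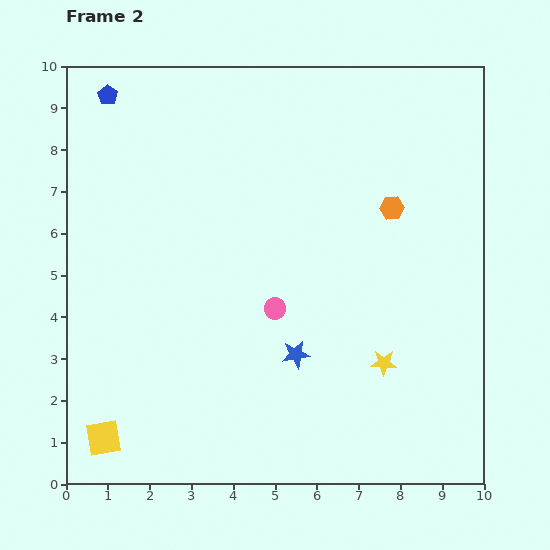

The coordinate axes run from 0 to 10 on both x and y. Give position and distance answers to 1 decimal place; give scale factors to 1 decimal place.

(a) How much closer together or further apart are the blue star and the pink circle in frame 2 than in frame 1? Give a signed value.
-3.2

Distance in frame 1: 4.4. Distance in frame 2: 1.2.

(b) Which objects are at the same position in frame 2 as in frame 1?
none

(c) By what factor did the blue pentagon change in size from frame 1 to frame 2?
0.6×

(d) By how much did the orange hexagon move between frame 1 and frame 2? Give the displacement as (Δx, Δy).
(-0.6, -2.2)

The orange hexagon was at (8.4, 8.8) in frame 1 and (7.8, 6.6) in frame 2.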